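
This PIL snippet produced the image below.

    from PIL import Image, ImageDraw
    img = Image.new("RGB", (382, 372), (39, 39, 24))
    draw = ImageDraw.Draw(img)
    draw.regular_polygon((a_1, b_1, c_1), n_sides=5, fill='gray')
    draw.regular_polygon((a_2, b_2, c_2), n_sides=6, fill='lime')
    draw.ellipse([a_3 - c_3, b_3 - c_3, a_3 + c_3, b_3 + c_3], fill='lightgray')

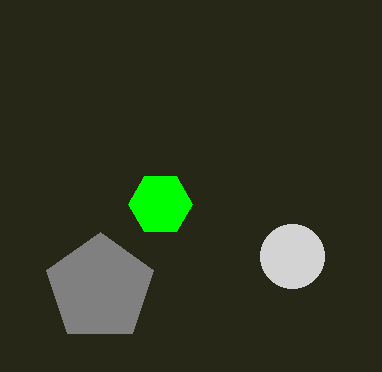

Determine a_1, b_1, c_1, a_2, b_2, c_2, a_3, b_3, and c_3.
a_1 = 100, b_1 = 288, c_1 = 56, a_2 = 160, b_2 = 204, c_2 = 32, a_3 = 292, b_3 = 256, c_3 = 32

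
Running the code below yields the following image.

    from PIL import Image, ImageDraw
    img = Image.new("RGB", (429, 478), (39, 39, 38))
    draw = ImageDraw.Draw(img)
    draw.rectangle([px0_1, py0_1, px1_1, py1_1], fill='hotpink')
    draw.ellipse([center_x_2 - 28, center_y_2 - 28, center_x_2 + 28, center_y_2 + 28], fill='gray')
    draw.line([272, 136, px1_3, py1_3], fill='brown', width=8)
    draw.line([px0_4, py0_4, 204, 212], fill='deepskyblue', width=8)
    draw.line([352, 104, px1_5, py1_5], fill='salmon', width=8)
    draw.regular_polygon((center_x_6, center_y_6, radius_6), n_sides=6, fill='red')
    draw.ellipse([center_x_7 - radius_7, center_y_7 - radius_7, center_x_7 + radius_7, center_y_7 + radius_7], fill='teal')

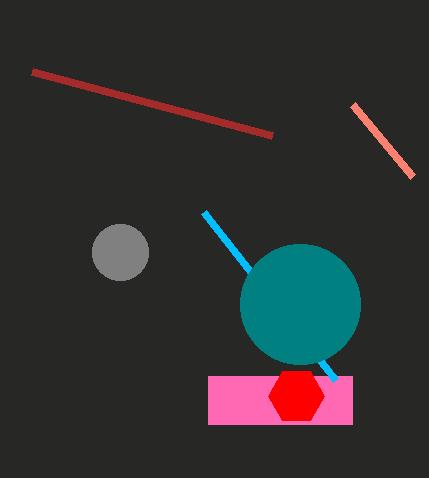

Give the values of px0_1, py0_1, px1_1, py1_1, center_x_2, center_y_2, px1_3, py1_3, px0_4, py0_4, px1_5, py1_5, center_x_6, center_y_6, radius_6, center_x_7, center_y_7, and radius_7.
px0_1 = 208; py0_1 = 376; px1_1 = 352; py1_1 = 424; center_x_2 = 120; center_y_2 = 252; px1_3 = 32; py1_3 = 72; px0_4 = 336; py0_4 = 380; px1_5 = 412; py1_5 = 176; center_x_6 = 296; center_y_6 = 396; radius_6 = 28; center_x_7 = 300; center_y_7 = 304; radius_7 = 60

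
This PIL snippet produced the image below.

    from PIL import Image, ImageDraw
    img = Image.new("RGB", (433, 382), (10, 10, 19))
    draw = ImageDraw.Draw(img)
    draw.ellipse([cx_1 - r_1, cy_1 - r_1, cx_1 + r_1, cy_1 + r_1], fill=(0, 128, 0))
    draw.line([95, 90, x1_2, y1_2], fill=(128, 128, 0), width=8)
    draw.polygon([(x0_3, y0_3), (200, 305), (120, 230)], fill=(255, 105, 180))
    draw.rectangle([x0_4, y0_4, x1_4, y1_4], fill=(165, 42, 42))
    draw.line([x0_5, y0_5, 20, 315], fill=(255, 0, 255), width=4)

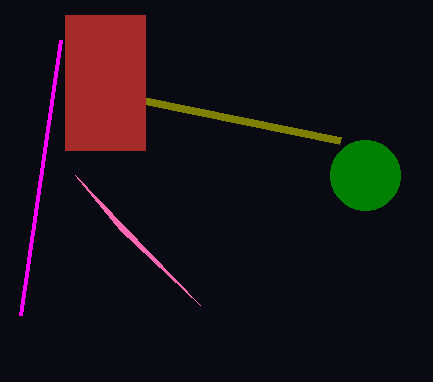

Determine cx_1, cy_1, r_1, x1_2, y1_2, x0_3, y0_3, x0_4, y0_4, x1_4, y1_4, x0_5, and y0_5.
cx_1 = 365; cy_1 = 175; r_1 = 35; x1_2 = 340; y1_2 = 140; x0_3 = 75; y0_3 = 175; x0_4 = 65; y0_4 = 15; x1_4 = 145; y1_4 = 150; x0_5 = 60; y0_5 = 40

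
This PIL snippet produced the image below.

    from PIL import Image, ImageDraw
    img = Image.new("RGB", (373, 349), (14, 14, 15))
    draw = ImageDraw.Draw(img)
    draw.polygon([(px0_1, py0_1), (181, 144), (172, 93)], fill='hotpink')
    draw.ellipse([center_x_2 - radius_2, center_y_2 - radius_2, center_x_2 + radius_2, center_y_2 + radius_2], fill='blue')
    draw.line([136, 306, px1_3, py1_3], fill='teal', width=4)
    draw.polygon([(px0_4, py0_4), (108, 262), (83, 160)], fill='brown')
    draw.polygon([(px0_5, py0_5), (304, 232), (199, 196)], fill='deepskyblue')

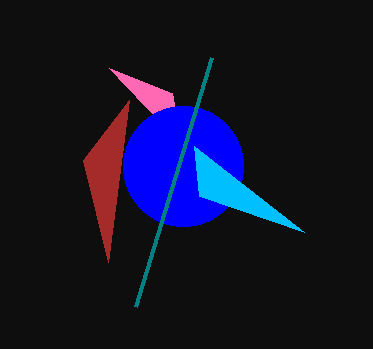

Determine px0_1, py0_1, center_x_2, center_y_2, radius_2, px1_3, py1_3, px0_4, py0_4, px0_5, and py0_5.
px0_1 = 109, py0_1 = 68, center_x_2 = 183, center_y_2 = 166, radius_2 = 60, px1_3 = 212, py1_3 = 57, px0_4 = 129, py0_4 = 100, px0_5 = 194, py0_5 = 146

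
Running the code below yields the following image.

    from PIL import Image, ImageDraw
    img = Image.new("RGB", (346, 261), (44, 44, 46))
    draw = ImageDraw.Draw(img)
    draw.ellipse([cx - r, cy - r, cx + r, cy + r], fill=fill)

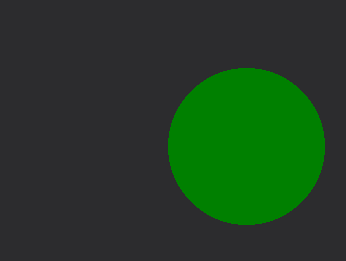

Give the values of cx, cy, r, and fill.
cx = 246; cy = 146; r = 78; fill = 'green'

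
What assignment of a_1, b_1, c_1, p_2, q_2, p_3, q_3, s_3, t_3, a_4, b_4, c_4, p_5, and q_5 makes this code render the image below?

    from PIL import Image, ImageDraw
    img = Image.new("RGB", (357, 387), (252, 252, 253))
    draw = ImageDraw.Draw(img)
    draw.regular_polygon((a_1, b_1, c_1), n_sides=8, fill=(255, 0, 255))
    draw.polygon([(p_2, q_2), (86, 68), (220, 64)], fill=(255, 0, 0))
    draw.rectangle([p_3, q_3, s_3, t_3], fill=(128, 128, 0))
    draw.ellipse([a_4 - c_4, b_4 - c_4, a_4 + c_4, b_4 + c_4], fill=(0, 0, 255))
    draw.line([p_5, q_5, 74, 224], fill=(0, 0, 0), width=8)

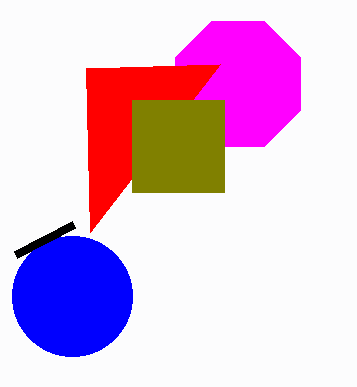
a_1 = 238, b_1 = 84, c_1 = 68, p_2 = 90, q_2 = 232, p_3 = 132, q_3 = 100, s_3 = 224, t_3 = 192, a_4 = 72, b_4 = 296, c_4 = 60, p_5 = 16, q_5 = 254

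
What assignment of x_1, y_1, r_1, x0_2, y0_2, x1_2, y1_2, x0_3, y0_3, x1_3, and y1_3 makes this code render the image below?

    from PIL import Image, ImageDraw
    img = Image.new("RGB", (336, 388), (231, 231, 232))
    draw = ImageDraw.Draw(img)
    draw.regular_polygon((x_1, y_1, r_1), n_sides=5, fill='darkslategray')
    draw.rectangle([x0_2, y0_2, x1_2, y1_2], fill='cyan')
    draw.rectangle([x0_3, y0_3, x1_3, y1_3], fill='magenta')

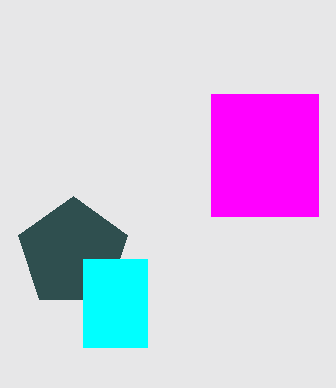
x_1 = 73, y_1 = 253, r_1 = 57, x0_2 = 83, y0_2 = 259, x1_2 = 147, y1_2 = 347, x0_3 = 211, y0_3 = 94, x1_3 = 318, y1_3 = 216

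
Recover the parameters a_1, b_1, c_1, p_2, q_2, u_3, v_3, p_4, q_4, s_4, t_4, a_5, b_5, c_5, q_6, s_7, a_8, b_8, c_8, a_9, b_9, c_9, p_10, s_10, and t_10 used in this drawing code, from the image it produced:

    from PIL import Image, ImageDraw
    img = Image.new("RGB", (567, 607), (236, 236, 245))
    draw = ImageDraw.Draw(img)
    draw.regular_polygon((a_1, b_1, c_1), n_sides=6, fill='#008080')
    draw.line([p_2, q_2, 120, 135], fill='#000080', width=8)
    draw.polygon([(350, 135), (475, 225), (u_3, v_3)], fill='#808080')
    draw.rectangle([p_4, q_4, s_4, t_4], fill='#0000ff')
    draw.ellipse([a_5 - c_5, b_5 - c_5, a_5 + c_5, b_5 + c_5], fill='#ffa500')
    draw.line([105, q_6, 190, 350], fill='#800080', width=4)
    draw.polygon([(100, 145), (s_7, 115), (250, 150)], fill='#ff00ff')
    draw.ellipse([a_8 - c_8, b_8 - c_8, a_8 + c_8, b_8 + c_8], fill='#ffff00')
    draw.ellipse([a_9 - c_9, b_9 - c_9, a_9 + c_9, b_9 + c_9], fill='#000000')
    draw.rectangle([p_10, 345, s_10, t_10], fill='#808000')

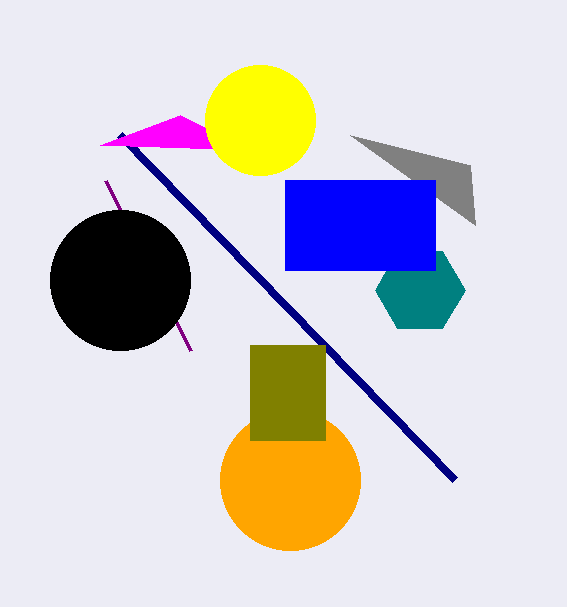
a_1 = 420, b_1 = 290, c_1 = 45, p_2 = 455, q_2 = 480, u_3 = 470, v_3 = 165, p_4 = 285, q_4 = 180, s_4 = 435, t_4 = 270, a_5 = 290, b_5 = 480, c_5 = 70, q_6 = 180, s_7 = 180, a_8 = 260, b_8 = 120, c_8 = 55, a_9 = 120, b_9 = 280, c_9 = 70, p_10 = 250, s_10 = 325, t_10 = 440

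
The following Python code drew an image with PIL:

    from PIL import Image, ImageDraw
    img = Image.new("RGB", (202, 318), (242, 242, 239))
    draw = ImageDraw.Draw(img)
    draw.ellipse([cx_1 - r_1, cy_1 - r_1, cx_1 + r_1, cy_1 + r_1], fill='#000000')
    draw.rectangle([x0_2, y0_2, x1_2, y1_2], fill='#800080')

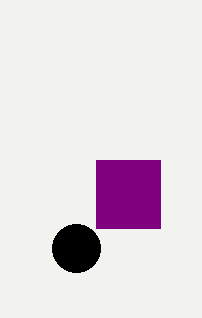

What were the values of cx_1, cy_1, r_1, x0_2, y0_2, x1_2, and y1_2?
cx_1 = 76
cy_1 = 248
r_1 = 24
x0_2 = 96
y0_2 = 160
x1_2 = 160
y1_2 = 228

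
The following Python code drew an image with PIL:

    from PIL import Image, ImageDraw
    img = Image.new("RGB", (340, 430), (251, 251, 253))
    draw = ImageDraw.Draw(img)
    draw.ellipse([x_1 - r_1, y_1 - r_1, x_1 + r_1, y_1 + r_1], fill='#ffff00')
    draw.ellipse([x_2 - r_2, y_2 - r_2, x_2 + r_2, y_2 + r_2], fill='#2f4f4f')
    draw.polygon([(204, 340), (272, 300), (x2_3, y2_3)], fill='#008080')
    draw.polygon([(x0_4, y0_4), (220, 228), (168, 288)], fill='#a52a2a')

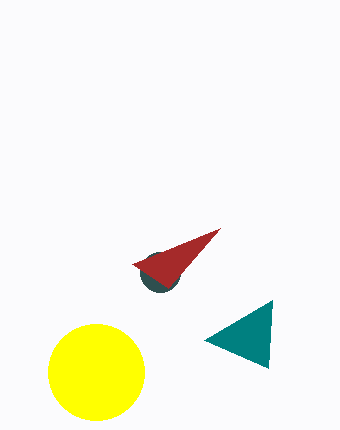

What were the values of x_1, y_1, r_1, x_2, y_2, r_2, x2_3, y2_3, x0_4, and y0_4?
x_1 = 96, y_1 = 372, r_1 = 48, x_2 = 160, y_2 = 272, r_2 = 20, x2_3 = 268, y2_3 = 368, x0_4 = 132, y0_4 = 264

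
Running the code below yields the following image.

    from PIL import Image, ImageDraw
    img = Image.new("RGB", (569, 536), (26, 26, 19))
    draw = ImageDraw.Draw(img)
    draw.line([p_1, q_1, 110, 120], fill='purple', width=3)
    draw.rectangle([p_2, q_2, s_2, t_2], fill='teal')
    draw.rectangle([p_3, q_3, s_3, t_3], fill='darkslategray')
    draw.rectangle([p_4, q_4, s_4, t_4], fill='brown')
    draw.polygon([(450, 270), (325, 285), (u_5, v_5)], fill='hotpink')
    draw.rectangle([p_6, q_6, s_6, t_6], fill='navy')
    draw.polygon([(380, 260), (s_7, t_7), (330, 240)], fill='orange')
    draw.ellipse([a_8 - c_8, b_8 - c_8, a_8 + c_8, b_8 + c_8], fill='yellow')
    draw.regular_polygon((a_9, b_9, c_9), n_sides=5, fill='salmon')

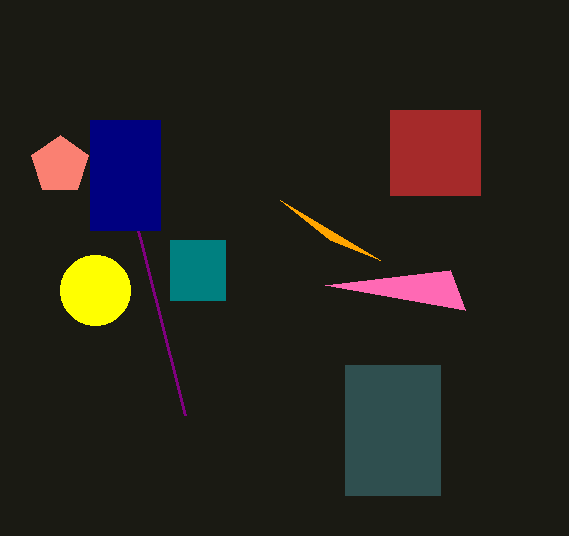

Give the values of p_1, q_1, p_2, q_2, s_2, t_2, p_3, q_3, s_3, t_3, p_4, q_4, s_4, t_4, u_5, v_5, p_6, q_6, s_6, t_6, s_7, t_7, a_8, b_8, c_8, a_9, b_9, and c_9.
p_1 = 185; q_1 = 415; p_2 = 170; q_2 = 240; s_2 = 225; t_2 = 300; p_3 = 345; q_3 = 365; s_3 = 440; t_3 = 495; p_4 = 390; q_4 = 110; s_4 = 480; t_4 = 195; u_5 = 465; v_5 = 310; p_6 = 90; q_6 = 120; s_6 = 160; t_6 = 230; s_7 = 280; t_7 = 200; a_8 = 95; b_8 = 290; c_8 = 35; a_9 = 60; b_9 = 165; c_9 = 30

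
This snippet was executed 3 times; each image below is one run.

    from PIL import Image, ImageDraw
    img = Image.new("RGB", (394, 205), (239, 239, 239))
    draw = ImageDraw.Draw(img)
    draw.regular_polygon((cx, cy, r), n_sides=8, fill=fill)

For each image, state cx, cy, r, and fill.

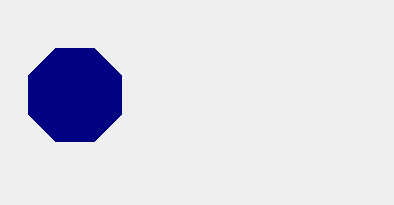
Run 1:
cx = 75, cy = 95, r = 50, fill = 'navy'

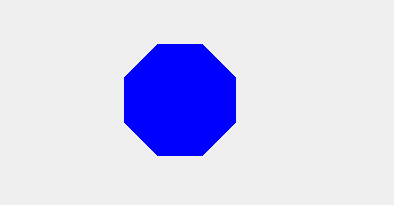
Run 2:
cx = 180, cy = 100, r = 60, fill = 'blue'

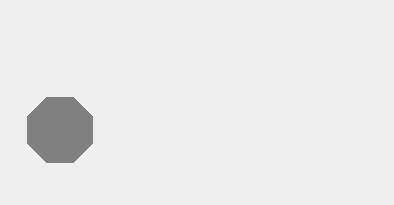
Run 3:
cx = 60
cy = 130
r = 35
fill = 'gray'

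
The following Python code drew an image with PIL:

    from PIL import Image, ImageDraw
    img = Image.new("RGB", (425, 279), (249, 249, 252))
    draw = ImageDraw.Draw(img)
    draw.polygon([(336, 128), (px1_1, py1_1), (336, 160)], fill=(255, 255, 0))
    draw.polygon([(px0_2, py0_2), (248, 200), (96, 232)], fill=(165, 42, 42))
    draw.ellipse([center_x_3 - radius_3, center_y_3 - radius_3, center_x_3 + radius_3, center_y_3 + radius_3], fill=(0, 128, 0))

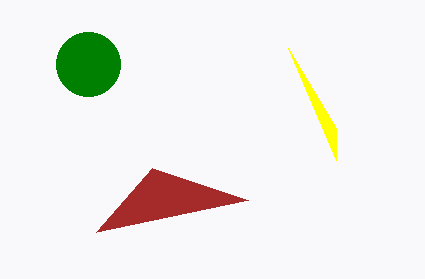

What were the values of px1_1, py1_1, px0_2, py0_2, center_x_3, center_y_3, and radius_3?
px1_1 = 288, py1_1 = 48, px0_2 = 152, py0_2 = 168, center_x_3 = 88, center_y_3 = 64, radius_3 = 32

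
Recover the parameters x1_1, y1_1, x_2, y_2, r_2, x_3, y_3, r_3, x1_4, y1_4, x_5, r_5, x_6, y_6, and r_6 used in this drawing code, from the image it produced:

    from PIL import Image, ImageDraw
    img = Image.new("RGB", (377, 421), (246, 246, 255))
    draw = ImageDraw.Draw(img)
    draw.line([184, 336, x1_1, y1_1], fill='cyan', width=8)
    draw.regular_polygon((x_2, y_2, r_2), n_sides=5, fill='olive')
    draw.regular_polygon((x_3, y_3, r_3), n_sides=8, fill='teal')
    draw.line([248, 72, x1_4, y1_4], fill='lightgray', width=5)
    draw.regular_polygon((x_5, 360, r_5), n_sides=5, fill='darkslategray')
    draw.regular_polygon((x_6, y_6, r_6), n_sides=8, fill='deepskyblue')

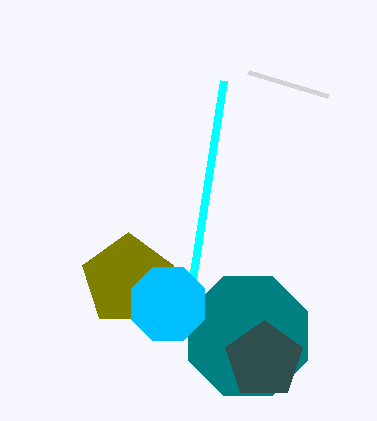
x1_1 = 224, y1_1 = 80, x_2 = 128, y_2 = 280, r_2 = 48, x_3 = 248, y_3 = 336, r_3 = 64, x1_4 = 328, y1_4 = 96, x_5 = 264, r_5 = 40, x_6 = 168, y_6 = 304, r_6 = 40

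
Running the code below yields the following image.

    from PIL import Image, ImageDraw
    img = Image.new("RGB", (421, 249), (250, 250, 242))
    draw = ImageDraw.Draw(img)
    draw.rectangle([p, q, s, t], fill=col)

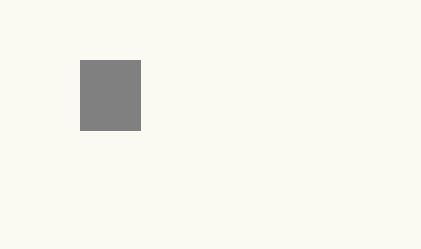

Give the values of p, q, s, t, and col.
p = 80, q = 60, s = 140, t = 130, col = 'gray'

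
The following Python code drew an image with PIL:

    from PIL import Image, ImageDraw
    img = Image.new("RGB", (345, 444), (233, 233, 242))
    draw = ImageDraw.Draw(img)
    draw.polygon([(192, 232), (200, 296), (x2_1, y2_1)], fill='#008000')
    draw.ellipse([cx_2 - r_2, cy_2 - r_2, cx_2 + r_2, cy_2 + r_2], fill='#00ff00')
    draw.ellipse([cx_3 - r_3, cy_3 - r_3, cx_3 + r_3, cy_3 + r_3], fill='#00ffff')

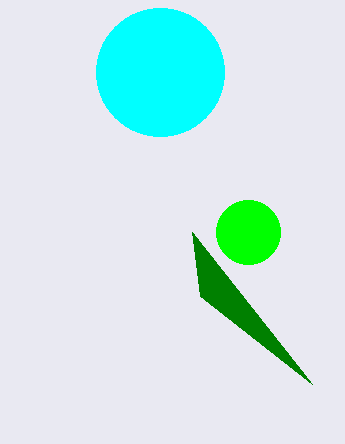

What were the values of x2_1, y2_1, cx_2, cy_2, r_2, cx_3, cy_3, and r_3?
x2_1 = 312
y2_1 = 384
cx_2 = 248
cy_2 = 232
r_2 = 32
cx_3 = 160
cy_3 = 72
r_3 = 64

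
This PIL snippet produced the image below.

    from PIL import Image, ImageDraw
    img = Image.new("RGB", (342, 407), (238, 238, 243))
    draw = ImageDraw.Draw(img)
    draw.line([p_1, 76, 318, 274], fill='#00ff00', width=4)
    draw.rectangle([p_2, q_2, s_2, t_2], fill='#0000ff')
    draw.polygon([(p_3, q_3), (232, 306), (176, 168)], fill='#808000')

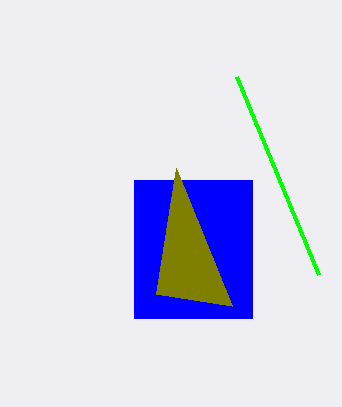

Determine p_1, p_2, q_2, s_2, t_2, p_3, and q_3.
p_1 = 236
p_2 = 134
q_2 = 180
s_2 = 252
t_2 = 318
p_3 = 156
q_3 = 294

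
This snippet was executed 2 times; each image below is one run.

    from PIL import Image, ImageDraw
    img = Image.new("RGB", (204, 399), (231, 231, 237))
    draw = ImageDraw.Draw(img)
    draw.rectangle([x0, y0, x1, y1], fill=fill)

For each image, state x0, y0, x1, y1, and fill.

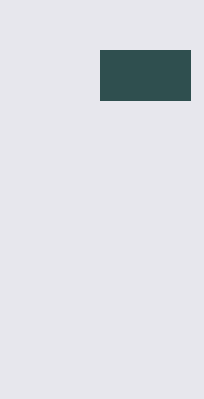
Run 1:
x0 = 100, y0 = 50, x1 = 190, y1 = 100, fill = 'darkslategray'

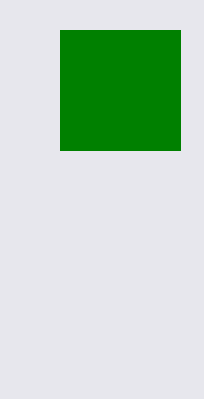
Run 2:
x0 = 60; y0 = 30; x1 = 180; y1 = 150; fill = 'green'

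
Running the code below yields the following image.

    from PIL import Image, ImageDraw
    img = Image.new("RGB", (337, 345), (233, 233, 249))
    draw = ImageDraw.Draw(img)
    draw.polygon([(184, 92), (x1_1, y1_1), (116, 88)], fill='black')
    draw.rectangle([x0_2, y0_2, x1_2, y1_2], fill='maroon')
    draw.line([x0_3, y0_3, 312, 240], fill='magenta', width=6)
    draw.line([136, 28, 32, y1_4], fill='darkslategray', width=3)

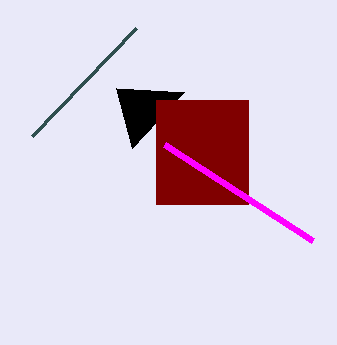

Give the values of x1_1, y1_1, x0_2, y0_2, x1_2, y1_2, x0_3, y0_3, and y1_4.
x1_1 = 132, y1_1 = 148, x0_2 = 156, y0_2 = 100, x1_2 = 248, y1_2 = 204, x0_3 = 164, y0_3 = 144, y1_4 = 136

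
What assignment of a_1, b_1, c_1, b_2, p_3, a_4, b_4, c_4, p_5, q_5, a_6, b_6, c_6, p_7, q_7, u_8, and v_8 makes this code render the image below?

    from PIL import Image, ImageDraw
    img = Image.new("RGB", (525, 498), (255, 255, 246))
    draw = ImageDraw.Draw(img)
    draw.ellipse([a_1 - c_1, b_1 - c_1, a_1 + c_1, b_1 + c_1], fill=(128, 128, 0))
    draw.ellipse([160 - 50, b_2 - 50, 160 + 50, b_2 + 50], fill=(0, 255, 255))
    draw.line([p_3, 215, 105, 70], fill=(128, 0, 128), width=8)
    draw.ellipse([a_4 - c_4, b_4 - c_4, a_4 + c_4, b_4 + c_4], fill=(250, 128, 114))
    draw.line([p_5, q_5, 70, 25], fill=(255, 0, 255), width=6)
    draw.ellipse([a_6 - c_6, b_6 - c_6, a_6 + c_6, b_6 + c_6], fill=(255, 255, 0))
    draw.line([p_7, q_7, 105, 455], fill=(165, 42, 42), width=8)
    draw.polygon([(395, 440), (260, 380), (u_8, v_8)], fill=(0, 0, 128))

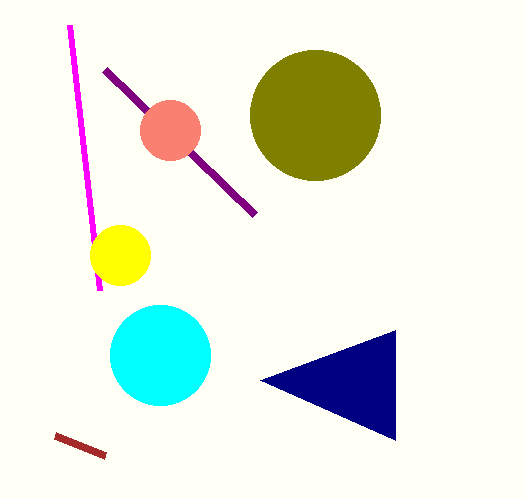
a_1 = 315, b_1 = 115, c_1 = 65, b_2 = 355, p_3 = 255, a_4 = 170, b_4 = 130, c_4 = 30, p_5 = 100, q_5 = 290, a_6 = 120, b_6 = 255, c_6 = 30, p_7 = 55, q_7 = 435, u_8 = 395, v_8 = 330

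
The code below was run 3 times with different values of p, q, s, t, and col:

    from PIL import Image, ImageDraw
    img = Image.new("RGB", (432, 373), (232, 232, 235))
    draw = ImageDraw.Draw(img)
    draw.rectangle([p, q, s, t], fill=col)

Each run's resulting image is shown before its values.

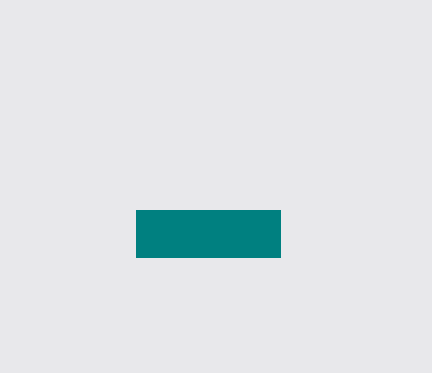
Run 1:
p = 136, q = 210, s = 280, t = 257, col = 'teal'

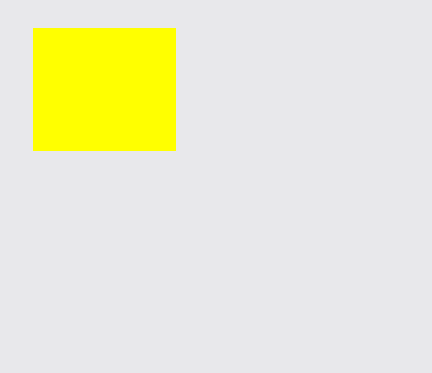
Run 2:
p = 33; q = 28; s = 175; t = 150; col = 'yellow'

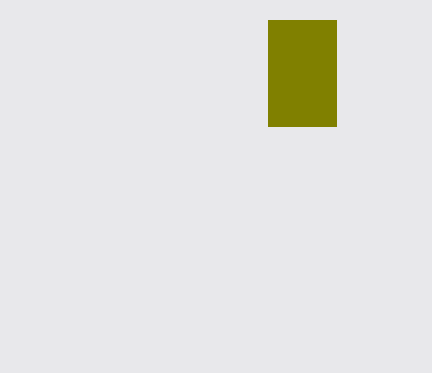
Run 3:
p = 268
q = 20
s = 336
t = 126
col = 'olive'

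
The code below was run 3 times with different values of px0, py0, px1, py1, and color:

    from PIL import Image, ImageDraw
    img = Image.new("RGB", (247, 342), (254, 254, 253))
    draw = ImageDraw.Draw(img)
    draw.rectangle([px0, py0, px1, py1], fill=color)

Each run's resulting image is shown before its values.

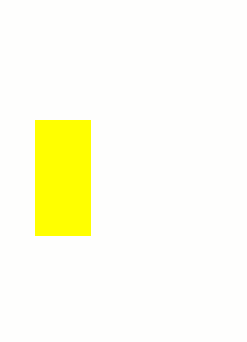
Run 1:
px0 = 35, py0 = 120, px1 = 90, py1 = 235, color = 'yellow'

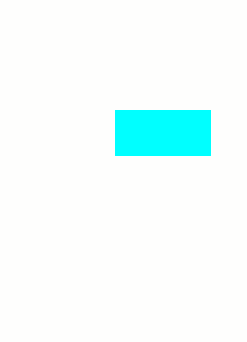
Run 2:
px0 = 115, py0 = 110, px1 = 210, py1 = 155, color = 'cyan'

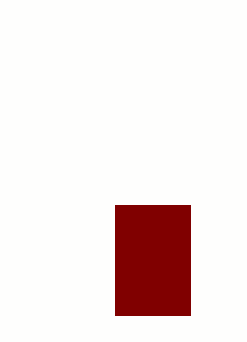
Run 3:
px0 = 115; py0 = 205; px1 = 190; py1 = 315; color = 'maroon'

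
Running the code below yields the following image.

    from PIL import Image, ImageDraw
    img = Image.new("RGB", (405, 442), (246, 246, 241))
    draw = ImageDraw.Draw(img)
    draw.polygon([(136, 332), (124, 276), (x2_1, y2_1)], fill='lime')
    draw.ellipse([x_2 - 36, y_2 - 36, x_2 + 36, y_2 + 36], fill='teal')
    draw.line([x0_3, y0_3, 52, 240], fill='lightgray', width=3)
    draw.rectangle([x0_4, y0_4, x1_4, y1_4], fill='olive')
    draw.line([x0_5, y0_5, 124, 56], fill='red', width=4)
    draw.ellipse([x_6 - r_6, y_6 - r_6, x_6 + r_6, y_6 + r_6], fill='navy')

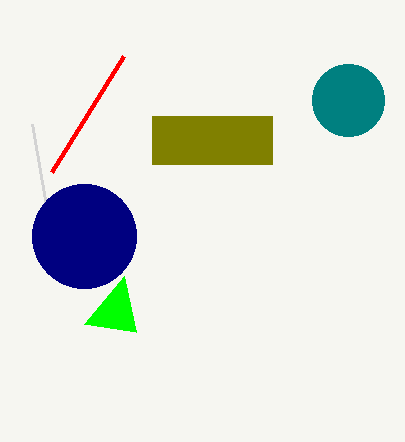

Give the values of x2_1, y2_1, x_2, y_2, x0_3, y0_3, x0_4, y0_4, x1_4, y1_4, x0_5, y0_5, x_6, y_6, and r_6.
x2_1 = 84, y2_1 = 324, x_2 = 348, y_2 = 100, x0_3 = 32, y0_3 = 124, x0_4 = 152, y0_4 = 116, x1_4 = 272, y1_4 = 164, x0_5 = 52, y0_5 = 172, x_6 = 84, y_6 = 236, r_6 = 52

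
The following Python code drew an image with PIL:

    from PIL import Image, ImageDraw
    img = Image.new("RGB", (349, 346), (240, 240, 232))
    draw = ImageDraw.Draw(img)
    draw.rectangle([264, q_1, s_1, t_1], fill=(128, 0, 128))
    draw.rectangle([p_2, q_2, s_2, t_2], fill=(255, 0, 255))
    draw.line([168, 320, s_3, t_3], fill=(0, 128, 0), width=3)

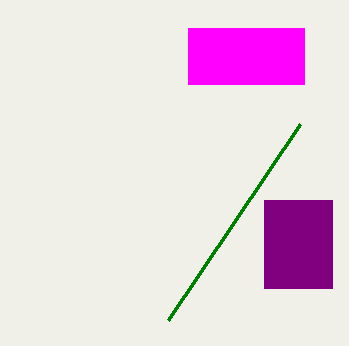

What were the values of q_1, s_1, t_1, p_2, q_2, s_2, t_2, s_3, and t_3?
q_1 = 200
s_1 = 332
t_1 = 288
p_2 = 188
q_2 = 28
s_2 = 304
t_2 = 84
s_3 = 300
t_3 = 124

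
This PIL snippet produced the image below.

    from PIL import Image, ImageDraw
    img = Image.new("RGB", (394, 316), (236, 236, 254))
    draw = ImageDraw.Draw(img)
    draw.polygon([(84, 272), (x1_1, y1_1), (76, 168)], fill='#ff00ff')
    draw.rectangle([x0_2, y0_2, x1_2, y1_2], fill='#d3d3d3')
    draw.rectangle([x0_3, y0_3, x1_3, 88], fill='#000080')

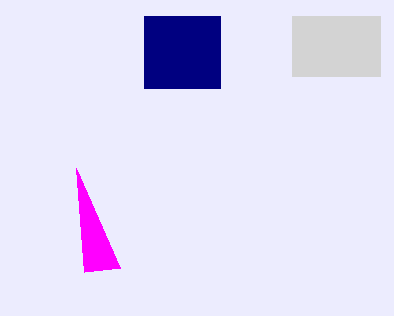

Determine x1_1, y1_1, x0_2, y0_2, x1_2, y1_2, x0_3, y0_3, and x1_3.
x1_1 = 120, y1_1 = 268, x0_2 = 292, y0_2 = 16, x1_2 = 380, y1_2 = 76, x0_3 = 144, y0_3 = 16, x1_3 = 220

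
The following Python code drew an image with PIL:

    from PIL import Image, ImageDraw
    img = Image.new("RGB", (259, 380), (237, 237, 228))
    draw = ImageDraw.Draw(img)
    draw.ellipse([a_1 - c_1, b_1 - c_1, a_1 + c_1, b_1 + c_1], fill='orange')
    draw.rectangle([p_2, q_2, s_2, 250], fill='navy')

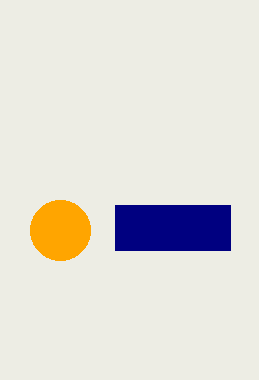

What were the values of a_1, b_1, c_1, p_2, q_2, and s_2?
a_1 = 60, b_1 = 230, c_1 = 30, p_2 = 115, q_2 = 205, s_2 = 230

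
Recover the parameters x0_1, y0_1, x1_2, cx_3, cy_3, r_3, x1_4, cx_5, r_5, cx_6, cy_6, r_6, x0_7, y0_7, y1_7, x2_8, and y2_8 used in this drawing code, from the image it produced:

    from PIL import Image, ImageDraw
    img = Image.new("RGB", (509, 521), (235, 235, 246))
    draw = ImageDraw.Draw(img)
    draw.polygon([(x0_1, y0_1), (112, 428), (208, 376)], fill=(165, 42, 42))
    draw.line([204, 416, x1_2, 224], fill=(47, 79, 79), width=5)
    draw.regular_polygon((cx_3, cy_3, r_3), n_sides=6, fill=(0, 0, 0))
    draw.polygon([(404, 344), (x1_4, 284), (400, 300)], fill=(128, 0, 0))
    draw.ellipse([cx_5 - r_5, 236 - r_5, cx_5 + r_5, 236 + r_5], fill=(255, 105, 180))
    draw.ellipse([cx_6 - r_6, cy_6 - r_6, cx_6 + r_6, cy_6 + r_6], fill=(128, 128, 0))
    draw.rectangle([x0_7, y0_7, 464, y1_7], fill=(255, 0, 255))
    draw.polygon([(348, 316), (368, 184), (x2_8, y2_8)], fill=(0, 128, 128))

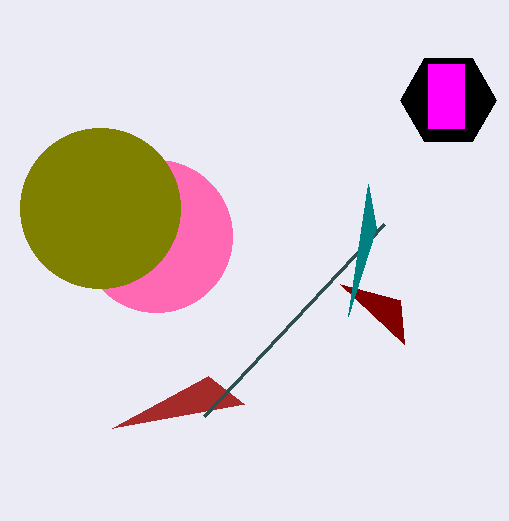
x0_1 = 244
y0_1 = 404
x1_2 = 384
cx_3 = 448
cy_3 = 100
r_3 = 48
x1_4 = 340
cx_5 = 156
r_5 = 76
cx_6 = 100
cy_6 = 208
r_6 = 80
x0_7 = 428
y0_7 = 64
y1_7 = 128
x2_8 = 376
y2_8 = 228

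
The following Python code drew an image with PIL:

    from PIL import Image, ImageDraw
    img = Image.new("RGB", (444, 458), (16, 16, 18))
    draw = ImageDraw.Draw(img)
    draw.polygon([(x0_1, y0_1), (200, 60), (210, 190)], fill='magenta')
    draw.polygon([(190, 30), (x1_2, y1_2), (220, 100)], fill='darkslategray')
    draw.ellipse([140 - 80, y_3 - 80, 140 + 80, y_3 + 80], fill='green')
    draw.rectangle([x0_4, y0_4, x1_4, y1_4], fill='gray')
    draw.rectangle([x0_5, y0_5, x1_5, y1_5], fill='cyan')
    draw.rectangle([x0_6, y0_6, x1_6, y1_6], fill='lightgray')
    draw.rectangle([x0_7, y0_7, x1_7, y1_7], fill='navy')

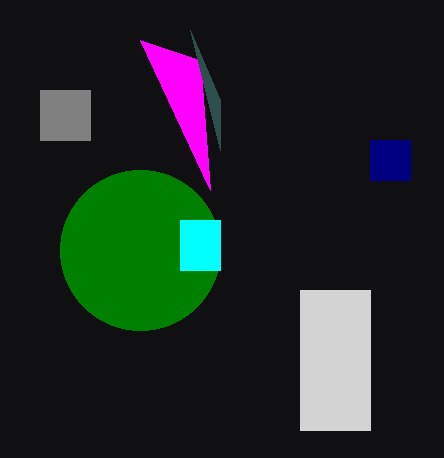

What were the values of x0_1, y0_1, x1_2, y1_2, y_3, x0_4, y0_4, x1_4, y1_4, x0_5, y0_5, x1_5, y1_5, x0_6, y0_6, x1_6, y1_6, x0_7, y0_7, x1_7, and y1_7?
x0_1 = 140, y0_1 = 40, x1_2 = 220, y1_2 = 150, y_3 = 250, x0_4 = 40, y0_4 = 90, x1_4 = 90, y1_4 = 140, x0_5 = 180, y0_5 = 220, x1_5 = 220, y1_5 = 270, x0_6 = 300, y0_6 = 290, x1_6 = 370, y1_6 = 430, x0_7 = 370, y0_7 = 140, x1_7 = 410, y1_7 = 180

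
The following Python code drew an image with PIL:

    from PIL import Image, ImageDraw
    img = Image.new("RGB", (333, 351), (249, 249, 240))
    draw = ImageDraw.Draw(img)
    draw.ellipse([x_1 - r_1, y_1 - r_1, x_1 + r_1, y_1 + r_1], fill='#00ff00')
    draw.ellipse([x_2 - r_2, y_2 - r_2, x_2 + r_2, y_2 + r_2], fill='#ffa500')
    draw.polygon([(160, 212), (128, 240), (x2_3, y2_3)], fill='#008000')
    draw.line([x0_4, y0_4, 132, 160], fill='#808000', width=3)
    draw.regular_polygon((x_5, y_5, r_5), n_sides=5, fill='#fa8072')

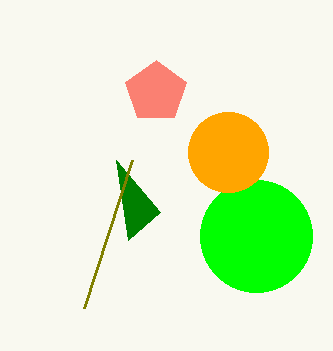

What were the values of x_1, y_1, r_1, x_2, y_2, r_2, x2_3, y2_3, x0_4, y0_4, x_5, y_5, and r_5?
x_1 = 256; y_1 = 236; r_1 = 56; x_2 = 228; y_2 = 152; r_2 = 40; x2_3 = 116; y2_3 = 160; x0_4 = 84; y0_4 = 308; x_5 = 156; y_5 = 92; r_5 = 32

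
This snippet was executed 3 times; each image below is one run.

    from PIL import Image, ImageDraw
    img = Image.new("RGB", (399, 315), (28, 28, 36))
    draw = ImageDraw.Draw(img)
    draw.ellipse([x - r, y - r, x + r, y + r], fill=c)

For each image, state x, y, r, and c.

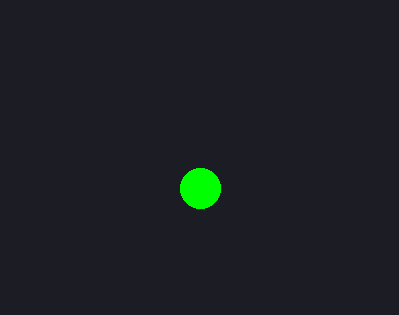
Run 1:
x = 200, y = 188, r = 20, c = 'lime'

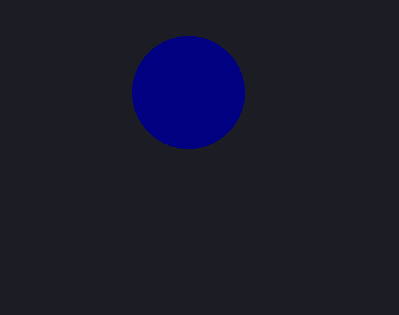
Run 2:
x = 188, y = 92, r = 56, c = 'navy'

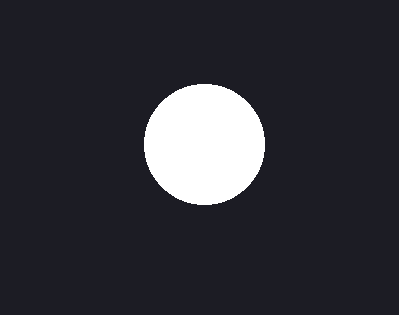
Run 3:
x = 204
y = 144
r = 60
c = 'white'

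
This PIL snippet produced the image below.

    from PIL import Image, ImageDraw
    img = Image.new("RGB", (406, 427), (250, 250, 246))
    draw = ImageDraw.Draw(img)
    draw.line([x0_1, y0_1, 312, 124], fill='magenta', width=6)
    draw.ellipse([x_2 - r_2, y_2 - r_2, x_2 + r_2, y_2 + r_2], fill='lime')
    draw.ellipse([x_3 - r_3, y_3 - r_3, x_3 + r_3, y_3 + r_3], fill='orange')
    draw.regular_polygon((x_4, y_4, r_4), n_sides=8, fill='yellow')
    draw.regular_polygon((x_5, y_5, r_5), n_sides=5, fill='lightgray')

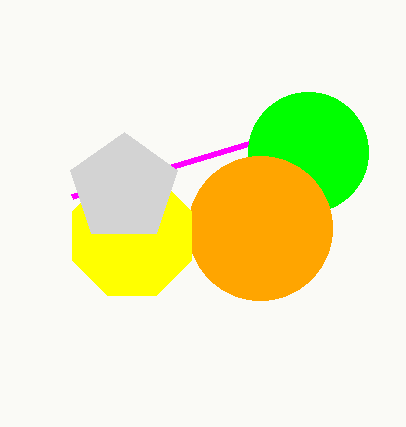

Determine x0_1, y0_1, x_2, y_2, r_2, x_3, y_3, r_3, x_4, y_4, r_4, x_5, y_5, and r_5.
x0_1 = 72; y0_1 = 196; x_2 = 308; y_2 = 152; r_2 = 60; x_3 = 260; y_3 = 228; r_3 = 72; x_4 = 132; y_4 = 236; r_4 = 64; x_5 = 124; y_5 = 188; r_5 = 56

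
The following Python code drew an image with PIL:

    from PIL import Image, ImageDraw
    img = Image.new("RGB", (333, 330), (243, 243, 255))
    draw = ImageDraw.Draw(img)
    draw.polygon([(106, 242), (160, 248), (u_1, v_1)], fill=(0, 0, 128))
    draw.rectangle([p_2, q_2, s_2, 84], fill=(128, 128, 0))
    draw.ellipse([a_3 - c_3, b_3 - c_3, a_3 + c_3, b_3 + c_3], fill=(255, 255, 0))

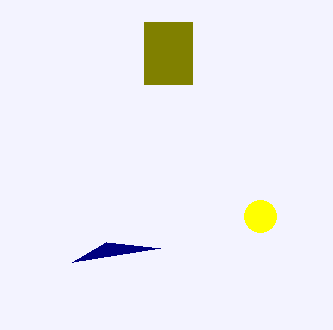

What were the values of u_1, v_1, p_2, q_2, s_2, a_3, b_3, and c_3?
u_1 = 72, v_1 = 262, p_2 = 144, q_2 = 22, s_2 = 192, a_3 = 260, b_3 = 216, c_3 = 16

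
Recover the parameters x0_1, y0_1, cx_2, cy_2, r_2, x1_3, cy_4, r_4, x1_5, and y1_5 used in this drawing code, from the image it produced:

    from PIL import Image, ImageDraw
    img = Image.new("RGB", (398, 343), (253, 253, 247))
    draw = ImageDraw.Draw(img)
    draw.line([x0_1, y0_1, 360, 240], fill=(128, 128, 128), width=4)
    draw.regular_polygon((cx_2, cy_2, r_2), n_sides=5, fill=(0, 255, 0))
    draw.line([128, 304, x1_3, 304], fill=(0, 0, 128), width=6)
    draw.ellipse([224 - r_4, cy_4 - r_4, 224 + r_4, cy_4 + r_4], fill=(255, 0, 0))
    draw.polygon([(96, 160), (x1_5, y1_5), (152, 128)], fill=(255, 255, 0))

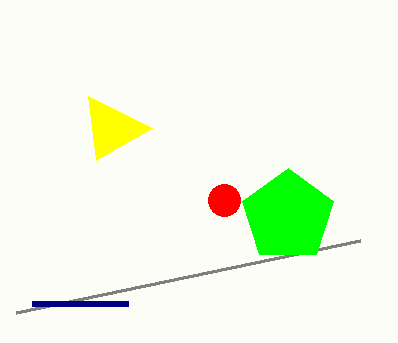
x0_1 = 16, y0_1 = 312, cx_2 = 288, cy_2 = 216, r_2 = 48, x1_3 = 32, cy_4 = 200, r_4 = 16, x1_5 = 88, y1_5 = 96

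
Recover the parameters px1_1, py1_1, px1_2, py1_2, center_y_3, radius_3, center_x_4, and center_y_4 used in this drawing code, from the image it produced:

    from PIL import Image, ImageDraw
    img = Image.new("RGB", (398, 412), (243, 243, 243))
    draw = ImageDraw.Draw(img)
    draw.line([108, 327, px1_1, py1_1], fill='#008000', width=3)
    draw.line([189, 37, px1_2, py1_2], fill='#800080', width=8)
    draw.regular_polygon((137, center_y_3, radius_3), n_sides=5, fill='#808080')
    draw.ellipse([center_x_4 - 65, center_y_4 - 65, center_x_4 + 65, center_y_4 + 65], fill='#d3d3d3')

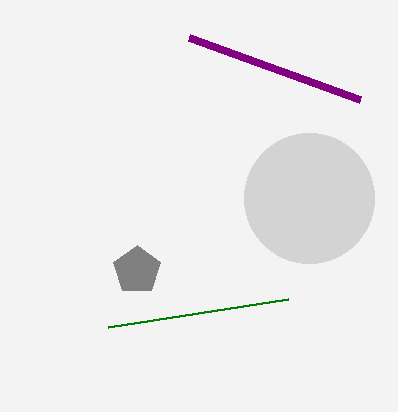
px1_1 = 288; py1_1 = 299; px1_2 = 360; py1_2 = 99; center_y_3 = 270; radius_3 = 25; center_x_4 = 309; center_y_4 = 198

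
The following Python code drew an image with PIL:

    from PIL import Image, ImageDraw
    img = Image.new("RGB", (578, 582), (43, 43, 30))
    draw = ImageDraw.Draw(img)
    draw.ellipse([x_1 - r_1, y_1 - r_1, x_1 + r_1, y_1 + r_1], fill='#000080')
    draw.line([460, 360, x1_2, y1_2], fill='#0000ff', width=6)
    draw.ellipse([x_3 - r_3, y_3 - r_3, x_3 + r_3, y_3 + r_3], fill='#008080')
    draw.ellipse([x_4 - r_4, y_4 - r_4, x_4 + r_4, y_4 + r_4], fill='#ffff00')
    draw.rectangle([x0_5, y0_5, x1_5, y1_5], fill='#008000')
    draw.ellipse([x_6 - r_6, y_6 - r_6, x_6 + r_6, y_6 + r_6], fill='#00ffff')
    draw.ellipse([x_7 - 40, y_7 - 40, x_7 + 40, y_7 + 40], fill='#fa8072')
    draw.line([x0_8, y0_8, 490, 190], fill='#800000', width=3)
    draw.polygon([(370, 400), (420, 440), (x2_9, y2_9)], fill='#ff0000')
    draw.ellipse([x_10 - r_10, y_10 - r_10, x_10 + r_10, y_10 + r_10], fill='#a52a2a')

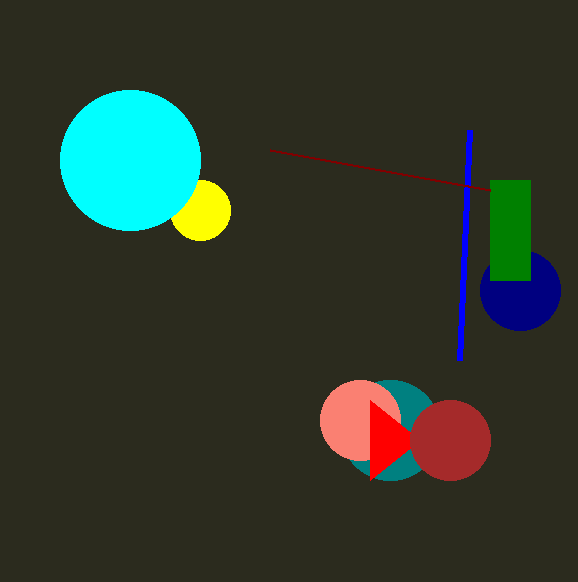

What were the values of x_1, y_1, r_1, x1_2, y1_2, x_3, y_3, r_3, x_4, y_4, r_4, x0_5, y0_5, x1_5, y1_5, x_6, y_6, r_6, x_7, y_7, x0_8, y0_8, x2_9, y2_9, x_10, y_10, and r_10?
x_1 = 520; y_1 = 290; r_1 = 40; x1_2 = 470; y1_2 = 130; x_3 = 390; y_3 = 430; r_3 = 50; x_4 = 200; y_4 = 210; r_4 = 30; x0_5 = 490; y0_5 = 180; x1_5 = 530; y1_5 = 280; x_6 = 130; y_6 = 160; r_6 = 70; x_7 = 360; y_7 = 420; x0_8 = 270; y0_8 = 150; x2_9 = 370; y2_9 = 480; x_10 = 450; y_10 = 440; r_10 = 40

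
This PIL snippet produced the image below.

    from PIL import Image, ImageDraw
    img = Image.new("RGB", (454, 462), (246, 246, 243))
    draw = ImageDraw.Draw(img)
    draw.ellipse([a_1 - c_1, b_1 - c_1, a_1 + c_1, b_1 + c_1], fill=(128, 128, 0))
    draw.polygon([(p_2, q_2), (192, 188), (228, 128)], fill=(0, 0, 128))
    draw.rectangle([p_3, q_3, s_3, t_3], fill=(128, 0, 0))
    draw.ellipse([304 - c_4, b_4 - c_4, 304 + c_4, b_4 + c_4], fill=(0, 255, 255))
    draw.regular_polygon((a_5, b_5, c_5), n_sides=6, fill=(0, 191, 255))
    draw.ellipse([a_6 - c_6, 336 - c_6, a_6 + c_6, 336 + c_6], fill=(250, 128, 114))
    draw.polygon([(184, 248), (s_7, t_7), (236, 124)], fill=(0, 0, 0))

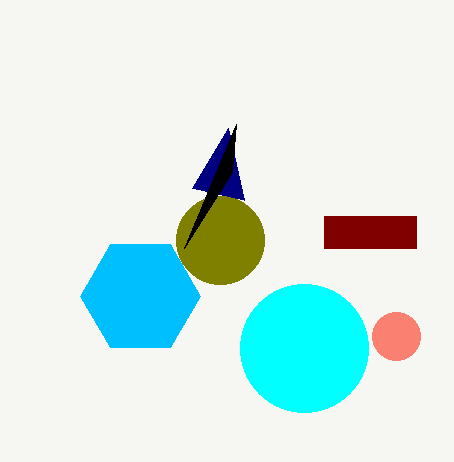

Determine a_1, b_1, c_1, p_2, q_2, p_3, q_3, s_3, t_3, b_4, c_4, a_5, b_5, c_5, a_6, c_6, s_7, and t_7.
a_1 = 220
b_1 = 240
c_1 = 44
p_2 = 244
q_2 = 200
p_3 = 324
q_3 = 216
s_3 = 416
t_3 = 248
b_4 = 348
c_4 = 64
a_5 = 140
b_5 = 296
c_5 = 60
a_6 = 396
c_6 = 24
s_7 = 232
t_7 = 172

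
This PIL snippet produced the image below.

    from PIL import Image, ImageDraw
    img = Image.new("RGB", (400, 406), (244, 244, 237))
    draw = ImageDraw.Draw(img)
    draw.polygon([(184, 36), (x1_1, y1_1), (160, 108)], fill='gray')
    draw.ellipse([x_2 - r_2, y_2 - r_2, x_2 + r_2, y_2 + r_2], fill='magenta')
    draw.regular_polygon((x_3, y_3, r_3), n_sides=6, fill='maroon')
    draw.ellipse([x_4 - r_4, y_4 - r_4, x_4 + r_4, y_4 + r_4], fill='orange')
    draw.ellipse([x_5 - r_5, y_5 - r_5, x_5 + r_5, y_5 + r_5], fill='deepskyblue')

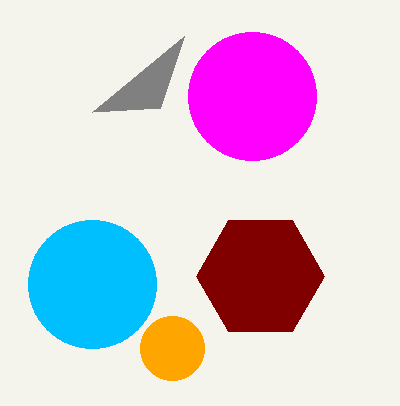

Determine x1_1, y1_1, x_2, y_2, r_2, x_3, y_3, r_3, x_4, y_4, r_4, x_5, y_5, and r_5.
x1_1 = 92; y1_1 = 112; x_2 = 252; y_2 = 96; r_2 = 64; x_3 = 260; y_3 = 276; r_3 = 64; x_4 = 172; y_4 = 348; r_4 = 32; x_5 = 92; y_5 = 284; r_5 = 64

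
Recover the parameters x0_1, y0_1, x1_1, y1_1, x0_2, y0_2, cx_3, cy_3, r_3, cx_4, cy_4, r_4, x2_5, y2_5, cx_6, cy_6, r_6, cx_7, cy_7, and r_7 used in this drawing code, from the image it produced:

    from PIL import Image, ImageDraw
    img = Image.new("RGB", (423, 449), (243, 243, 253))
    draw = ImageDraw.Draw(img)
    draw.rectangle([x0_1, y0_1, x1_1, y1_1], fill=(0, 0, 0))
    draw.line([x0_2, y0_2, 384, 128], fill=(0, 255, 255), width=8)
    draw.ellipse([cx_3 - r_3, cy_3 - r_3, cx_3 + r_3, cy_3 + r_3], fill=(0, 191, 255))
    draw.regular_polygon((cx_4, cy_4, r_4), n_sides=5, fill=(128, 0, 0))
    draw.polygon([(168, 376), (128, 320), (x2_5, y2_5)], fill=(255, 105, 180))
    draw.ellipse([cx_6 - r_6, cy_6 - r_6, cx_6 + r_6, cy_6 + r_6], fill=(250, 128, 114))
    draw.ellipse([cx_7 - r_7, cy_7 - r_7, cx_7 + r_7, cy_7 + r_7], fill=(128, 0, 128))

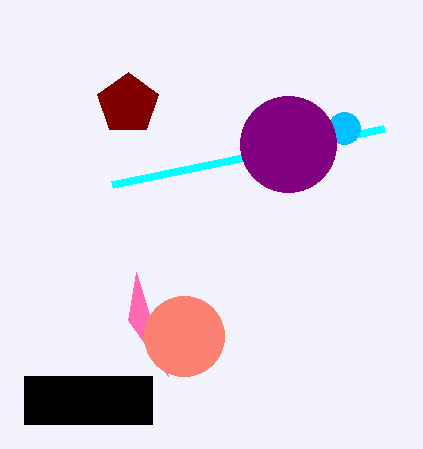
x0_1 = 24; y0_1 = 376; x1_1 = 152; y1_1 = 424; x0_2 = 112; y0_2 = 184; cx_3 = 344; cy_3 = 128; r_3 = 16; cx_4 = 128; cy_4 = 104; r_4 = 32; x2_5 = 136; y2_5 = 272; cx_6 = 184; cy_6 = 336; r_6 = 40; cx_7 = 288; cy_7 = 144; r_7 = 48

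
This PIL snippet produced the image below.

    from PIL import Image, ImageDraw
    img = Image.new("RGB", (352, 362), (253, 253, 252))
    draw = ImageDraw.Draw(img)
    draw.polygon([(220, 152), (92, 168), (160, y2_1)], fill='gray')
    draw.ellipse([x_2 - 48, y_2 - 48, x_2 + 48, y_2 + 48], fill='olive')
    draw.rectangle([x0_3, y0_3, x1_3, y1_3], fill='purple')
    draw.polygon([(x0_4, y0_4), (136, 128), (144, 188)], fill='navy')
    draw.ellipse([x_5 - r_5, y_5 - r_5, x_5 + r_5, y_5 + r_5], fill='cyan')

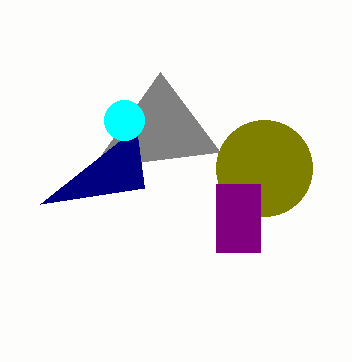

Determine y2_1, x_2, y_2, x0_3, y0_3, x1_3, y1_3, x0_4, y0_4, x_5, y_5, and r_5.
y2_1 = 72; x_2 = 264; y_2 = 168; x0_3 = 216; y0_3 = 184; x1_3 = 260; y1_3 = 252; x0_4 = 40; y0_4 = 204; x_5 = 124; y_5 = 120; r_5 = 20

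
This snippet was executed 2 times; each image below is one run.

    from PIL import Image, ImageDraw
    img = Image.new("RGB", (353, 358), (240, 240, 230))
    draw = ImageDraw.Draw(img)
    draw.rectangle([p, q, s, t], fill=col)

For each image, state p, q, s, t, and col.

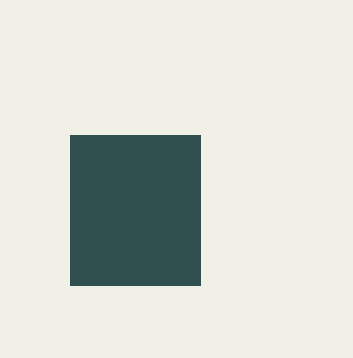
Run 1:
p = 70, q = 135, s = 200, t = 285, col = 'darkslategray'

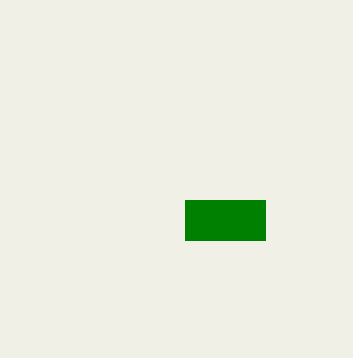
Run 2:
p = 185, q = 200, s = 265, t = 240, col = 'green'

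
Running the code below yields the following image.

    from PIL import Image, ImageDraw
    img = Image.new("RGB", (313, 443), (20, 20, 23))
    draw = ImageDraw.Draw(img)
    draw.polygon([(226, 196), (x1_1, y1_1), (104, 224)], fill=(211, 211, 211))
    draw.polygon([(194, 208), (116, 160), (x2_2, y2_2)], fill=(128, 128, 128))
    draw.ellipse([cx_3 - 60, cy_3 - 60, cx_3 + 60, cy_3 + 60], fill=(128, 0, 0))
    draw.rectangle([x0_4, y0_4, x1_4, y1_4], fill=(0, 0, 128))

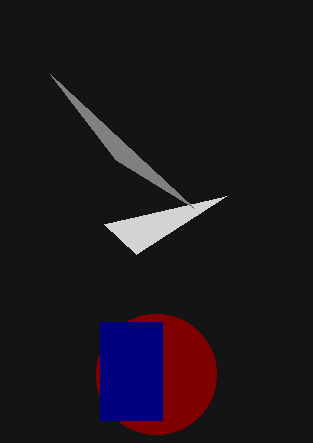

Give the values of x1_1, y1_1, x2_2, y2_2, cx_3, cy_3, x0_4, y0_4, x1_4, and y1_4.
x1_1 = 136
y1_1 = 254
x2_2 = 50
y2_2 = 74
cx_3 = 156
cy_3 = 374
x0_4 = 100
y0_4 = 322
x1_4 = 162
y1_4 = 420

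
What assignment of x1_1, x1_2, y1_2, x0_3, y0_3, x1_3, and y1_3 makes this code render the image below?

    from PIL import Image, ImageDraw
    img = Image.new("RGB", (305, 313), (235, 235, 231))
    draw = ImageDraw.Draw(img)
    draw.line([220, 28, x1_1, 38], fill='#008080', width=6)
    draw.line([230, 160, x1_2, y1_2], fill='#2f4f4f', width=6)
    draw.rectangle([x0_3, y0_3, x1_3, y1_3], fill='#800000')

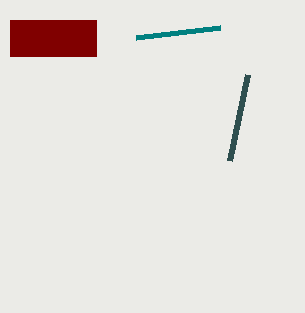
x1_1 = 136
x1_2 = 248
y1_2 = 74
x0_3 = 10
y0_3 = 20
x1_3 = 96
y1_3 = 56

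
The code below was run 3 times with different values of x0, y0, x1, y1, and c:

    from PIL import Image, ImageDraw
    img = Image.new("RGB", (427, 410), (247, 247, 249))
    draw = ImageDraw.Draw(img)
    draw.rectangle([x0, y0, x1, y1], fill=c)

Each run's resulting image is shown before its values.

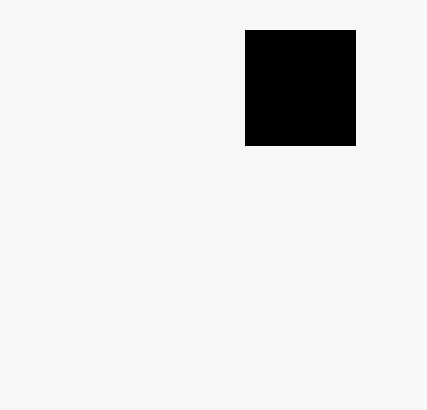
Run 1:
x0 = 245, y0 = 30, x1 = 355, y1 = 145, c = 'black'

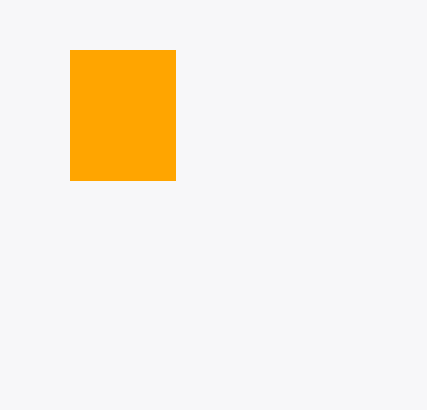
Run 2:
x0 = 70
y0 = 50
x1 = 175
y1 = 180
c = 'orange'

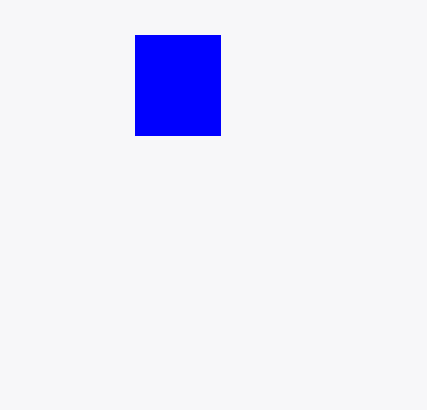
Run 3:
x0 = 135
y0 = 35
x1 = 220
y1 = 135
c = 'blue'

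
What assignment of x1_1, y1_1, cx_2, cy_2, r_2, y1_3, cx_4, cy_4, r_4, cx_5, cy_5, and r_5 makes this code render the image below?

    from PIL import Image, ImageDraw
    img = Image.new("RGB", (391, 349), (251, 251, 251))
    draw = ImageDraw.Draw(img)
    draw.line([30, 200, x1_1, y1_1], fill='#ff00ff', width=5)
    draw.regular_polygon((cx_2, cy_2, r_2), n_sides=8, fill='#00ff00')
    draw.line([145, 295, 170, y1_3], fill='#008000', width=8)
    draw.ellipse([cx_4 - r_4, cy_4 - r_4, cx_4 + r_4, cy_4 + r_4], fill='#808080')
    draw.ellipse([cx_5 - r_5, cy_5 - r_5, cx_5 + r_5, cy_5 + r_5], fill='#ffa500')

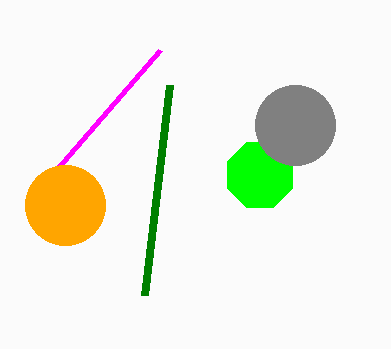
x1_1 = 160, y1_1 = 50, cx_2 = 260, cy_2 = 175, r_2 = 35, y1_3 = 85, cx_4 = 295, cy_4 = 125, r_4 = 40, cx_5 = 65, cy_5 = 205, r_5 = 40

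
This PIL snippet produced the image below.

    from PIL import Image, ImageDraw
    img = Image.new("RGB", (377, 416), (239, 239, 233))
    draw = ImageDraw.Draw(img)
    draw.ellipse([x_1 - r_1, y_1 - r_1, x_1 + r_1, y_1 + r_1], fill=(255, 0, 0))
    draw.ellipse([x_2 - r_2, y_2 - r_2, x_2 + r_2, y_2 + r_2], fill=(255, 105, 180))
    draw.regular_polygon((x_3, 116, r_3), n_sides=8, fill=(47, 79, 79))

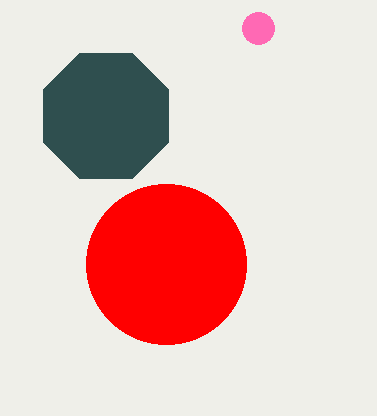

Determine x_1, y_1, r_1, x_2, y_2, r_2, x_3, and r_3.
x_1 = 166; y_1 = 264; r_1 = 80; x_2 = 258; y_2 = 28; r_2 = 16; x_3 = 106; r_3 = 68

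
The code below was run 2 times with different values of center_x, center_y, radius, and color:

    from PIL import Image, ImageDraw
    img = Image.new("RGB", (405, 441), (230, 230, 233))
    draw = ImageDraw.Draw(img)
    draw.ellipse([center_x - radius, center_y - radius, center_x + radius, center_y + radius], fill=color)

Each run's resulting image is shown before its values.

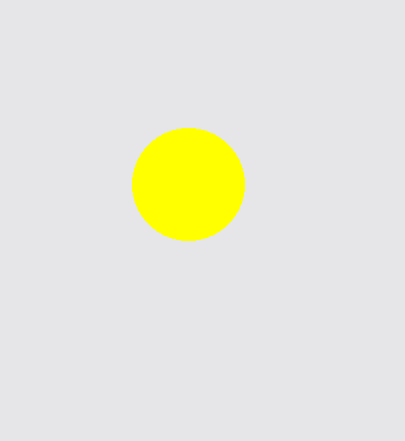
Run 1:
center_x = 188
center_y = 184
radius = 56
color = 'yellow'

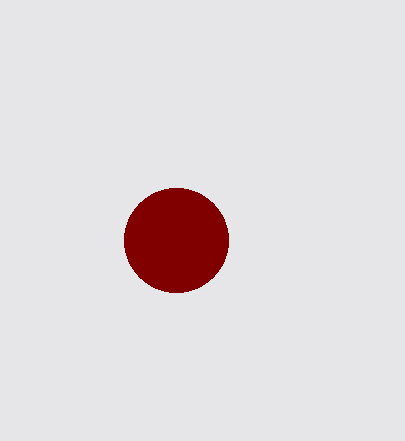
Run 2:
center_x = 176, center_y = 240, radius = 52, color = 'maroon'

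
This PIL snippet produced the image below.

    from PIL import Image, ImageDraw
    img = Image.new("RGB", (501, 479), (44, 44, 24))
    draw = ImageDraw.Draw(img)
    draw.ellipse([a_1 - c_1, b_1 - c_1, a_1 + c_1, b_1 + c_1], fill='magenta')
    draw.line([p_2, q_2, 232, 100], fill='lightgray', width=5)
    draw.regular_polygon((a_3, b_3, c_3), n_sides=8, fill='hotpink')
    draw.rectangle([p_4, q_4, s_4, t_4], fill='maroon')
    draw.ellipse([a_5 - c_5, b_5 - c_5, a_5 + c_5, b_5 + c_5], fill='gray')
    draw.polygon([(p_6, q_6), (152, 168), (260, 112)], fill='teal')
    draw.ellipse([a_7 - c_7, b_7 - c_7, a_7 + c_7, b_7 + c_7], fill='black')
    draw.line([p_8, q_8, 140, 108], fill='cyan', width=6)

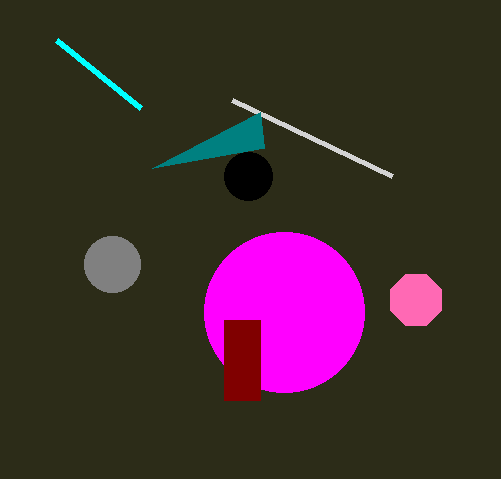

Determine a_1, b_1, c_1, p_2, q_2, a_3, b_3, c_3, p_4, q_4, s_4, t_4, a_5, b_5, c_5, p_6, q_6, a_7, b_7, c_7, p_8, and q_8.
a_1 = 284; b_1 = 312; c_1 = 80; p_2 = 392; q_2 = 176; a_3 = 416; b_3 = 300; c_3 = 28; p_4 = 224; q_4 = 320; s_4 = 260; t_4 = 400; a_5 = 112; b_5 = 264; c_5 = 28; p_6 = 264; q_6 = 148; a_7 = 248; b_7 = 176; c_7 = 24; p_8 = 56; q_8 = 40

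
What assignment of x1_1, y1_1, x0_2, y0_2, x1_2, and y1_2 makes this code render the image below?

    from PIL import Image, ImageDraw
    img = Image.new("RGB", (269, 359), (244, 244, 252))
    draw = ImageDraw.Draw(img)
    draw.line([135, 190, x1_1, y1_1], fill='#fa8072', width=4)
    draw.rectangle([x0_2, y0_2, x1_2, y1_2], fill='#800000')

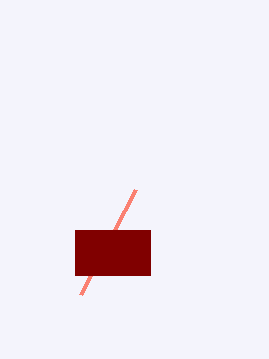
x1_1 = 80, y1_1 = 295, x0_2 = 75, y0_2 = 230, x1_2 = 150, y1_2 = 275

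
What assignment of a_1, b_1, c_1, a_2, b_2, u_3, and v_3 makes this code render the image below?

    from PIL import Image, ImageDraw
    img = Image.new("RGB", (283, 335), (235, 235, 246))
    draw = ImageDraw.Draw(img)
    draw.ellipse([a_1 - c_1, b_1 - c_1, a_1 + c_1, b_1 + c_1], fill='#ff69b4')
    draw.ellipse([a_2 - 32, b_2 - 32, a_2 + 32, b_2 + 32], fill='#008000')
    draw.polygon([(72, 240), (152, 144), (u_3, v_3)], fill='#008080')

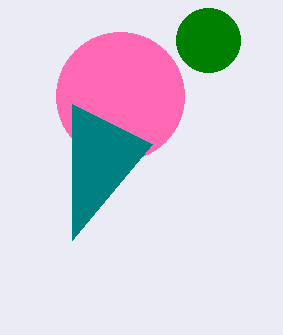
a_1 = 120
b_1 = 96
c_1 = 64
a_2 = 208
b_2 = 40
u_3 = 72
v_3 = 104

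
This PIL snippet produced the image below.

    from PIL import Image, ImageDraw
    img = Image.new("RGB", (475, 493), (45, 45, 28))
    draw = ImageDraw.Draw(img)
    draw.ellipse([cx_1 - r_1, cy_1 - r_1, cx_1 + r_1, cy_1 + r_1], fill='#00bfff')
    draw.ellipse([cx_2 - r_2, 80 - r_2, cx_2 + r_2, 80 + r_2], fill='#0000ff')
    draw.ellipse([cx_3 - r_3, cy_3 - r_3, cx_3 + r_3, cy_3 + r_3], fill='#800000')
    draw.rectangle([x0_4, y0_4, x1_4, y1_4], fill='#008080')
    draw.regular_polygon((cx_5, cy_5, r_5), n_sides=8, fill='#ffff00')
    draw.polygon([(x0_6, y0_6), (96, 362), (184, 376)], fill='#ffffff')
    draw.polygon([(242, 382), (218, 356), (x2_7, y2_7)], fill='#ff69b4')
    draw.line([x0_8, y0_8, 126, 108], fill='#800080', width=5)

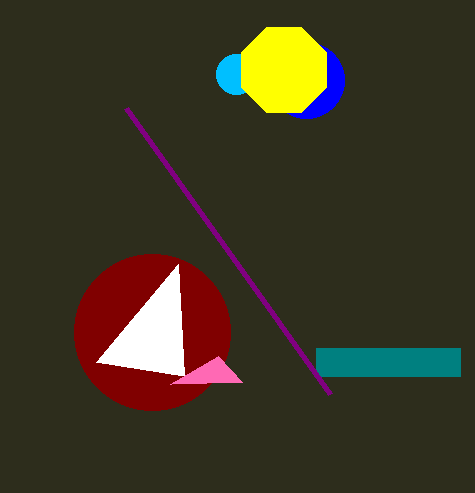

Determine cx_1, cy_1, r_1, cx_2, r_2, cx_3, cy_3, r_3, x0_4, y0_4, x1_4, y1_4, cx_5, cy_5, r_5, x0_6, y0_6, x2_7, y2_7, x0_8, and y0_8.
cx_1 = 236
cy_1 = 74
r_1 = 20
cx_2 = 306
r_2 = 38
cx_3 = 152
cy_3 = 332
r_3 = 78
x0_4 = 316
y0_4 = 348
x1_4 = 460
y1_4 = 376
cx_5 = 284
cy_5 = 70
r_5 = 46
x0_6 = 178
y0_6 = 264
x2_7 = 170
y2_7 = 384
x0_8 = 330
y0_8 = 394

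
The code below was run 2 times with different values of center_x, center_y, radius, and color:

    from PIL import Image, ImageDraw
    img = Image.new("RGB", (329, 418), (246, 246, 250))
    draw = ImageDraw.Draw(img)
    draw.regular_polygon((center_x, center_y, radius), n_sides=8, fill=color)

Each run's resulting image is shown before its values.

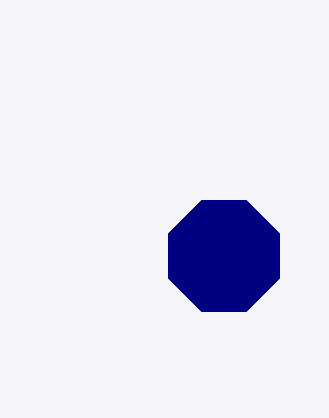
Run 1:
center_x = 224; center_y = 256; radius = 60; color = 'navy'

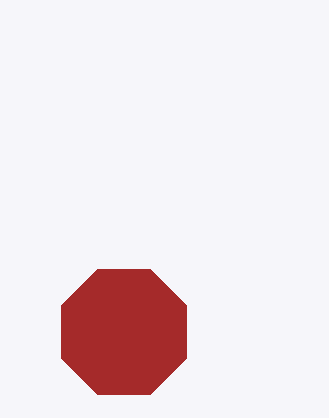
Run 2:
center_x = 124
center_y = 332
radius = 68
color = 'brown'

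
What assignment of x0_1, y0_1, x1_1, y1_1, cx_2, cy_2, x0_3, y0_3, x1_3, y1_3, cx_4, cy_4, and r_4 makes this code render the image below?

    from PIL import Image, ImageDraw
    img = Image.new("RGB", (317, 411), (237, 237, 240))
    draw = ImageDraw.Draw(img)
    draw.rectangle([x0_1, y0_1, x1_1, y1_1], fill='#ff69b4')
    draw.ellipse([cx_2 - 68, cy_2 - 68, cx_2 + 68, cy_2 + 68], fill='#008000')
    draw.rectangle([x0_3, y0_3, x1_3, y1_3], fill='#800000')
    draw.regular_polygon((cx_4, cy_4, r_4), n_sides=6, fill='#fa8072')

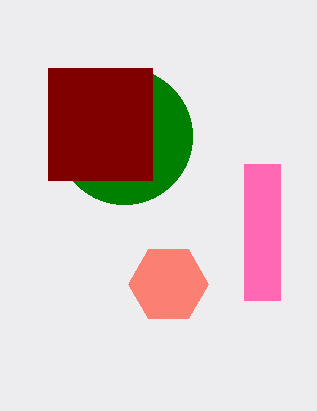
x0_1 = 244, y0_1 = 164, x1_1 = 280, y1_1 = 300, cx_2 = 124, cy_2 = 136, x0_3 = 48, y0_3 = 68, x1_3 = 152, y1_3 = 180, cx_4 = 168, cy_4 = 284, r_4 = 40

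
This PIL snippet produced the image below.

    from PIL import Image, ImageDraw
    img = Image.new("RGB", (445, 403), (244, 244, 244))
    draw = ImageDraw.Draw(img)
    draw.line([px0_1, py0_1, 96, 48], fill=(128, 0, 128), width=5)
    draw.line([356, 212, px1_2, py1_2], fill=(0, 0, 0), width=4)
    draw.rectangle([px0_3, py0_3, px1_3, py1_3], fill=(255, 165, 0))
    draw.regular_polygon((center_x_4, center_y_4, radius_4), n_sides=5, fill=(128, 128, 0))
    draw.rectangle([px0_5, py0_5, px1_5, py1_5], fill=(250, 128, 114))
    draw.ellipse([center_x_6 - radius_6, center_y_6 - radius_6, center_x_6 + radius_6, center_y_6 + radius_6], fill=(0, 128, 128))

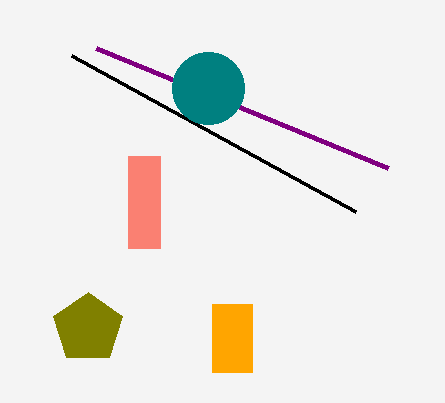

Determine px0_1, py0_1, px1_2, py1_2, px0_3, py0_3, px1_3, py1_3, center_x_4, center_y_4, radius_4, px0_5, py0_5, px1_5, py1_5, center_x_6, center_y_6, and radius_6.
px0_1 = 388
py0_1 = 168
px1_2 = 72
py1_2 = 56
px0_3 = 212
py0_3 = 304
px1_3 = 252
py1_3 = 372
center_x_4 = 88
center_y_4 = 328
radius_4 = 36
px0_5 = 128
py0_5 = 156
px1_5 = 160
py1_5 = 248
center_x_6 = 208
center_y_6 = 88
radius_6 = 36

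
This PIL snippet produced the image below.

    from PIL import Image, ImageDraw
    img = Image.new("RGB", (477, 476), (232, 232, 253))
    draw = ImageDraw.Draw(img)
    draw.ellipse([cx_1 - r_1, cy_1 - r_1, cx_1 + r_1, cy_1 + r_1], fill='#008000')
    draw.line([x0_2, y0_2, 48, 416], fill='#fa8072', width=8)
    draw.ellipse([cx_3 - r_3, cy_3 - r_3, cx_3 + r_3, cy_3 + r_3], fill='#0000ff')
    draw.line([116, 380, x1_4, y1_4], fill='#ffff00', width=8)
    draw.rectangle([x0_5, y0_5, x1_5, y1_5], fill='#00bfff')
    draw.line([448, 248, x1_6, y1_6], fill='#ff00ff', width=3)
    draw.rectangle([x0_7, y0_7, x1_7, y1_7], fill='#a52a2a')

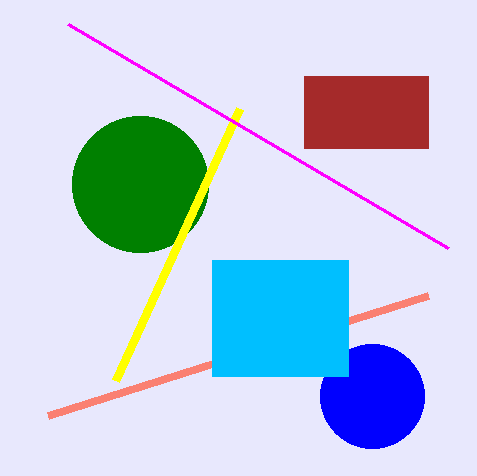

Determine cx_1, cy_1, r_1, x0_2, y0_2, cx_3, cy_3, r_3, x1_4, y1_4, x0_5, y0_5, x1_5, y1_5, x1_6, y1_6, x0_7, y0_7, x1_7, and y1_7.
cx_1 = 140; cy_1 = 184; r_1 = 68; x0_2 = 428; y0_2 = 296; cx_3 = 372; cy_3 = 396; r_3 = 52; x1_4 = 240; y1_4 = 108; x0_5 = 212; y0_5 = 260; x1_5 = 348; y1_5 = 376; x1_6 = 68; y1_6 = 24; x0_7 = 304; y0_7 = 76; x1_7 = 428; y1_7 = 148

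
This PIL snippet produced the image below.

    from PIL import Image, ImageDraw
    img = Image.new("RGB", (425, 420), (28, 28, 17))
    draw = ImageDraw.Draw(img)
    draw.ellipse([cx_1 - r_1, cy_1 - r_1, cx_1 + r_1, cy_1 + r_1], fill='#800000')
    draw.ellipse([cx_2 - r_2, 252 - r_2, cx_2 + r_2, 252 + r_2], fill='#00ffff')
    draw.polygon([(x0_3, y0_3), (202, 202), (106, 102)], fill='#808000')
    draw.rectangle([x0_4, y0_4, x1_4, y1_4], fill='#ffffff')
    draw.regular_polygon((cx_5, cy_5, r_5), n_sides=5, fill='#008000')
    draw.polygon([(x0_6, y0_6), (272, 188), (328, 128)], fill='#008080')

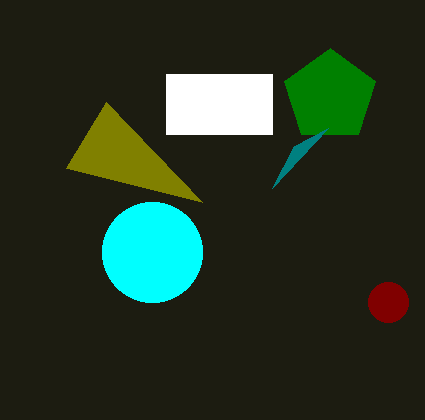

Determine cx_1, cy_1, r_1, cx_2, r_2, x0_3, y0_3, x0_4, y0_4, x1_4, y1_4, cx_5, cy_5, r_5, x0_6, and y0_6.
cx_1 = 388, cy_1 = 302, r_1 = 20, cx_2 = 152, r_2 = 50, x0_3 = 66, y0_3 = 168, x0_4 = 166, y0_4 = 74, x1_4 = 272, y1_4 = 134, cx_5 = 330, cy_5 = 96, r_5 = 48, x0_6 = 294, y0_6 = 146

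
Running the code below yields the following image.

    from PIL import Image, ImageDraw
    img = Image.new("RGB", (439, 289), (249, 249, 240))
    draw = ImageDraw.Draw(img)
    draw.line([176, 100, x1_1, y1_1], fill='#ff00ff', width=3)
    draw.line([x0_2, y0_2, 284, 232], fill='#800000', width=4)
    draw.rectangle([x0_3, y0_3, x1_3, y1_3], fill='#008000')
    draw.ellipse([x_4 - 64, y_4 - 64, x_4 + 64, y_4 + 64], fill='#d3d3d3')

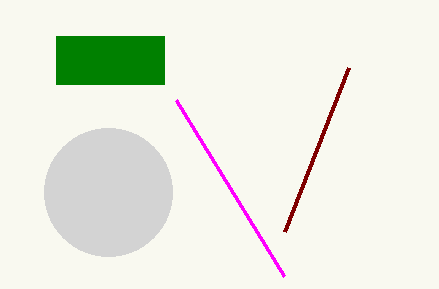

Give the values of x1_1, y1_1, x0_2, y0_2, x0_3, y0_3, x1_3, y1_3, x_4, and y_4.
x1_1 = 284, y1_1 = 276, x0_2 = 348, y0_2 = 68, x0_3 = 56, y0_3 = 36, x1_3 = 164, y1_3 = 84, x_4 = 108, y_4 = 192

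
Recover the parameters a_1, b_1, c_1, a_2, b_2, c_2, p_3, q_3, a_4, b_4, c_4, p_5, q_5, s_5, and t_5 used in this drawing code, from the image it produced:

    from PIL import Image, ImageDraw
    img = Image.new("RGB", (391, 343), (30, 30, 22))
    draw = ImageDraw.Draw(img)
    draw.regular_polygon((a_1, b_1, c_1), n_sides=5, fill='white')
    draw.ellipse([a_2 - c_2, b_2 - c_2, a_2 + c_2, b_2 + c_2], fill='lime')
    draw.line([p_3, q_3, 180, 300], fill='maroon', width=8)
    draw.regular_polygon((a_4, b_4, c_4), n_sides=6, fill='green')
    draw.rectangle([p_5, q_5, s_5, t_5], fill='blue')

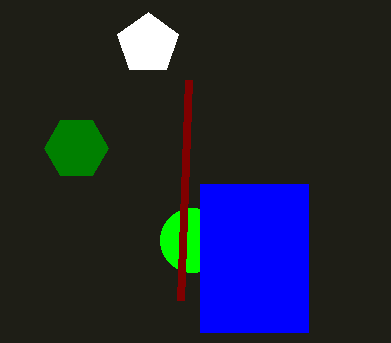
a_1 = 148, b_1 = 44, c_1 = 32, a_2 = 192, b_2 = 240, c_2 = 32, p_3 = 188, q_3 = 80, a_4 = 76, b_4 = 148, c_4 = 32, p_5 = 200, q_5 = 184, s_5 = 308, t_5 = 332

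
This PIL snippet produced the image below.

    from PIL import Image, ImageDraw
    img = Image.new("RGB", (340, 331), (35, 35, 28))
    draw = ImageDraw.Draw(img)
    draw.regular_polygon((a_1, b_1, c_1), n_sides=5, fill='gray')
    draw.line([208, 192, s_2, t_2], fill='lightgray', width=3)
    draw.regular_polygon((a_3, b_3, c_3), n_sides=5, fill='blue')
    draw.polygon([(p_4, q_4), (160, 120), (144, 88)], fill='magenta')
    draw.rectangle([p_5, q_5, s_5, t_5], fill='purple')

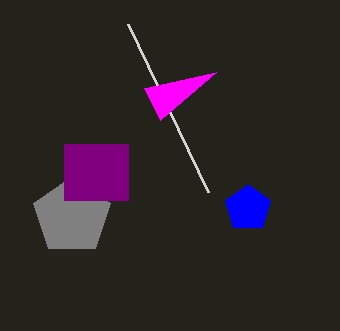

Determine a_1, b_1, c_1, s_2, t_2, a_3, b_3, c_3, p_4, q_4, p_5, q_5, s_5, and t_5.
a_1 = 72, b_1 = 216, c_1 = 40, s_2 = 128, t_2 = 24, a_3 = 248, b_3 = 208, c_3 = 24, p_4 = 216, q_4 = 72, p_5 = 64, q_5 = 144, s_5 = 128, t_5 = 200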